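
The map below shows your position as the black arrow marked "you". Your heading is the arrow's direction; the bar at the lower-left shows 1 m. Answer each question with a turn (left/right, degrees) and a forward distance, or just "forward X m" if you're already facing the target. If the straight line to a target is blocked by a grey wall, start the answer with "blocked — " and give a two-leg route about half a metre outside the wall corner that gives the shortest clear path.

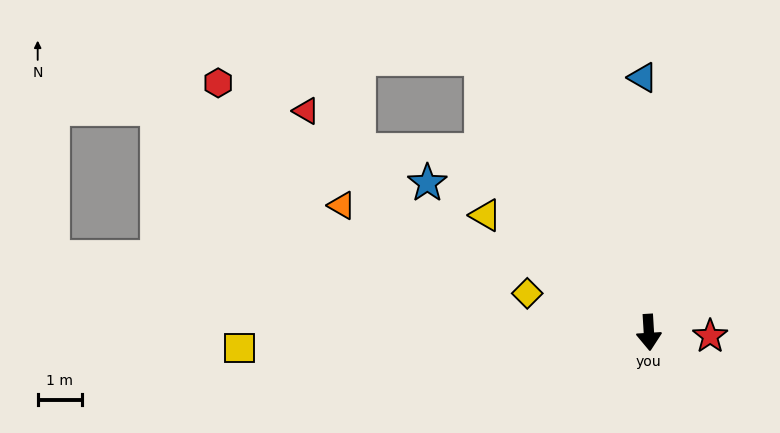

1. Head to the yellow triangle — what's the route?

turn right 129°, forward 4.6 m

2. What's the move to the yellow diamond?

turn right 111°, forward 2.9 m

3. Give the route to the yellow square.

turn right 91°, forward 9.3 m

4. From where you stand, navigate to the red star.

turn left 83°, forward 1.4 m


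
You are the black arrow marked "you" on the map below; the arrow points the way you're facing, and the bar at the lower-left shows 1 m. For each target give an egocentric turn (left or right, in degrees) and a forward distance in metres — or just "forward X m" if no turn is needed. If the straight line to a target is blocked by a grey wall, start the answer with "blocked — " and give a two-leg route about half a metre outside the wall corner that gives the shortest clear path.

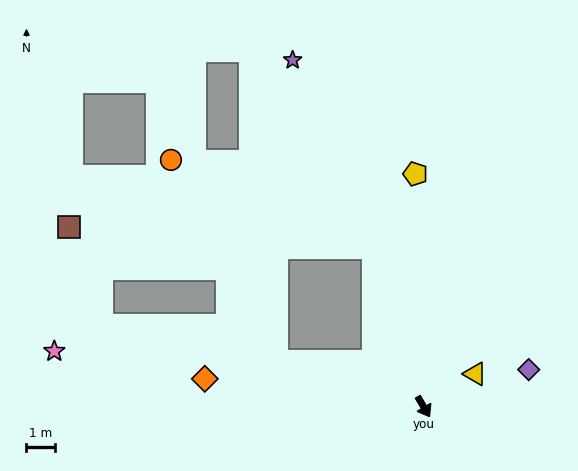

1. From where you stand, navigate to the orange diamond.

turn right 128°, forward 7.8 m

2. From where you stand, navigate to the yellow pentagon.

turn left 151°, forward 8.3 m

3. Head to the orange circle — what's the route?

blocked — turn right 137°, forward 5.5 m, then turn right 46°, forward 8.1 m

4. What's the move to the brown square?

blocked — turn right 135°, forward 11.8 m, then turn right 58°, forward 3.7 m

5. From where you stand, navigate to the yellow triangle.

turn left 92°, forward 2.2 m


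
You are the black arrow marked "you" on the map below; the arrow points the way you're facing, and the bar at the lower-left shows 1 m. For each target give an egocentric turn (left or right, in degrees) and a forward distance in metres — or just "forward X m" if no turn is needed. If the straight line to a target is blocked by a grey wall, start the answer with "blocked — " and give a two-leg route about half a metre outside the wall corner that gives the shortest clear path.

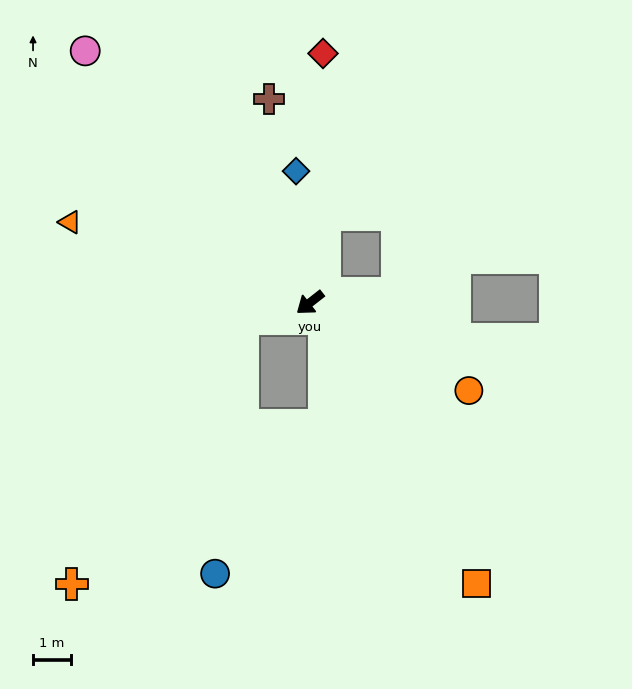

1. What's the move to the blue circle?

blocked — turn right 24°, forward 1.8 m, then turn left 70°, forward 6.8 m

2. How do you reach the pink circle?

turn right 86°, forward 9.0 m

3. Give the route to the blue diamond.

turn right 122°, forward 3.5 m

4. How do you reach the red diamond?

turn right 131°, forward 6.6 m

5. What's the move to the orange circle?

turn left 113°, forward 4.8 m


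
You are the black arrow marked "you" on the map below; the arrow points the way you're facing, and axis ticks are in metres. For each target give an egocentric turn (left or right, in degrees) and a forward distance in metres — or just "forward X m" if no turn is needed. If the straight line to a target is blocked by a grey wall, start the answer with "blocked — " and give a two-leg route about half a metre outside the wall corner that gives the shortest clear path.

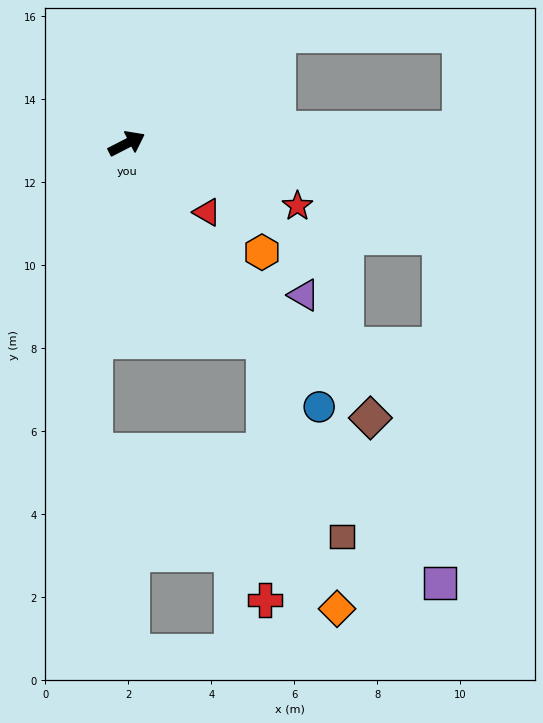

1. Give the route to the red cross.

blocked — turn right 82°, forward 5.8 m, then turn right 35°, forward 6.2 m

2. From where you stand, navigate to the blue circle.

turn right 81°, forward 7.9 m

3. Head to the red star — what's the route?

turn right 47°, forward 4.4 m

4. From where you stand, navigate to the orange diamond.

blocked — turn right 82°, forward 5.8 m, then turn right 20°, forward 6.7 m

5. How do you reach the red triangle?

turn right 68°, forward 2.5 m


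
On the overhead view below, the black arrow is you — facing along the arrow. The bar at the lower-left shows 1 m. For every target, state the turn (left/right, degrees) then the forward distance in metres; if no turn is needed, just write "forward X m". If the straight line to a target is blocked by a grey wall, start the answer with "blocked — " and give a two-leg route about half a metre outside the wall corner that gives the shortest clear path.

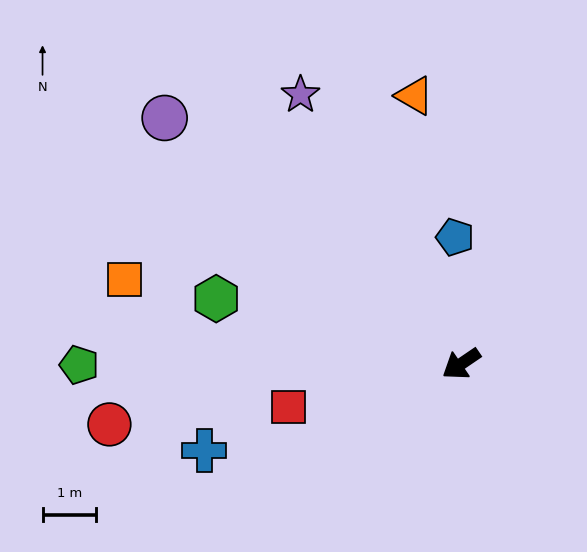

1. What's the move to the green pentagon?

turn right 34°, forward 7.1 m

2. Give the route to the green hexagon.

turn right 49°, forward 4.7 m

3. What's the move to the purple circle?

turn right 74°, forward 7.2 m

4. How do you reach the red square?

turn right 20°, forward 3.3 m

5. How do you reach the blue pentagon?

turn right 121°, forward 2.4 m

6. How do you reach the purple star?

turn right 93°, forward 5.8 m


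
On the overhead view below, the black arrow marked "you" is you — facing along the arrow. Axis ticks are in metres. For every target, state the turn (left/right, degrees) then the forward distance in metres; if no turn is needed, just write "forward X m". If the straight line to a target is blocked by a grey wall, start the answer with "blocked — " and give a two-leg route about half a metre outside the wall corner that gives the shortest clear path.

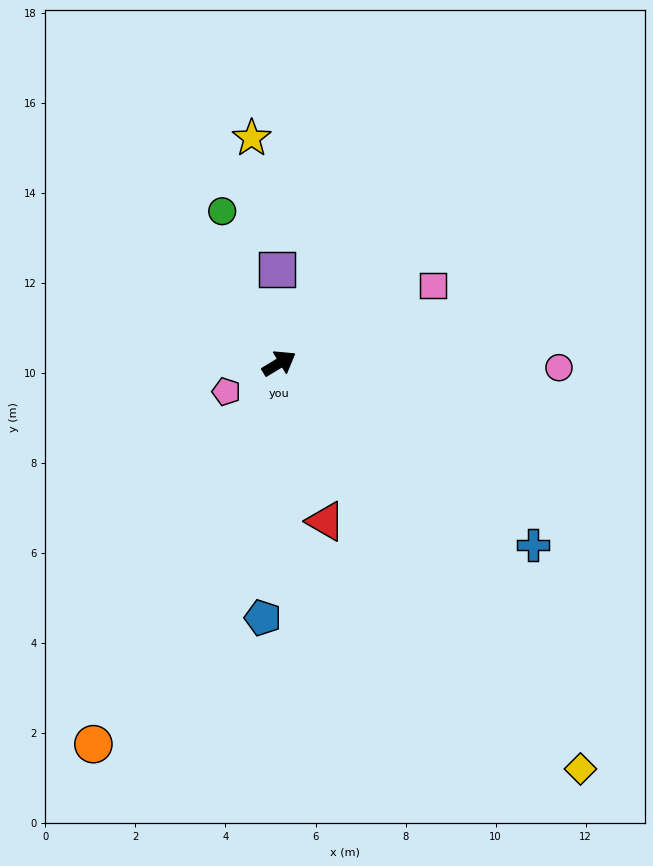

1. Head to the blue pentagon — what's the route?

turn right 125°, forward 5.7 m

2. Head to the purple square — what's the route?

turn left 60°, forward 2.1 m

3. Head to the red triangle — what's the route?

turn right 105°, forward 3.7 m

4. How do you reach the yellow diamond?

turn right 85°, forward 11.2 m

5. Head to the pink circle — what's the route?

turn right 32°, forward 6.2 m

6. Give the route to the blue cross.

turn right 67°, forward 6.9 m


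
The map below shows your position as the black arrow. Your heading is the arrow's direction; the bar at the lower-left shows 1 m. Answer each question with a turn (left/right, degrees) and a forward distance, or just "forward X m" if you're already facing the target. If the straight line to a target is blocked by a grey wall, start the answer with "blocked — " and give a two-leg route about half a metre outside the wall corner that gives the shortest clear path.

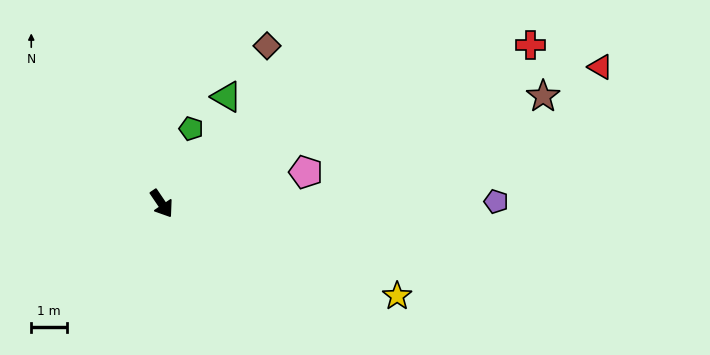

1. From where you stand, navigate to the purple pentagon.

turn left 56°, forward 9.4 m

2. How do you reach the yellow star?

turn left 34°, forward 7.1 m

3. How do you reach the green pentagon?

turn left 124°, forward 2.3 m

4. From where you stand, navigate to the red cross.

turn left 79°, forward 11.2 m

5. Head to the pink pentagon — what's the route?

turn left 68°, forward 4.1 m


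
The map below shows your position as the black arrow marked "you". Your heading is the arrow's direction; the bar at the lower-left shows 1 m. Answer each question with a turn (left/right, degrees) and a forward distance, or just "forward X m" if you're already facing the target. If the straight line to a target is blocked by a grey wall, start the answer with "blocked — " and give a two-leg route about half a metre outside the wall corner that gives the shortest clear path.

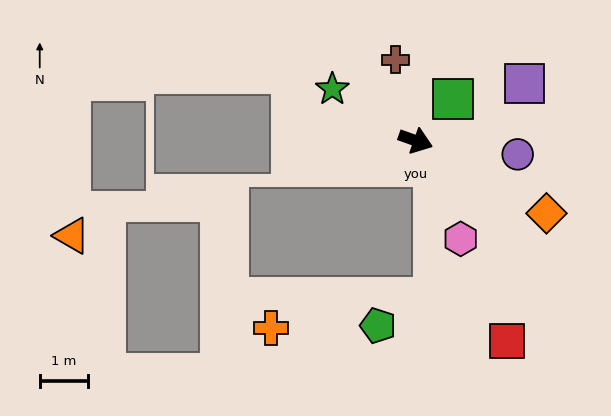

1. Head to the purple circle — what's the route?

turn left 12°, forward 2.1 m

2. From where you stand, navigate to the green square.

turn left 68°, forward 1.1 m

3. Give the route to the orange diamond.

turn right 10°, forward 3.1 m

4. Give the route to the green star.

turn left 168°, forward 2.0 m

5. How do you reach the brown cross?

turn left 123°, forward 1.7 m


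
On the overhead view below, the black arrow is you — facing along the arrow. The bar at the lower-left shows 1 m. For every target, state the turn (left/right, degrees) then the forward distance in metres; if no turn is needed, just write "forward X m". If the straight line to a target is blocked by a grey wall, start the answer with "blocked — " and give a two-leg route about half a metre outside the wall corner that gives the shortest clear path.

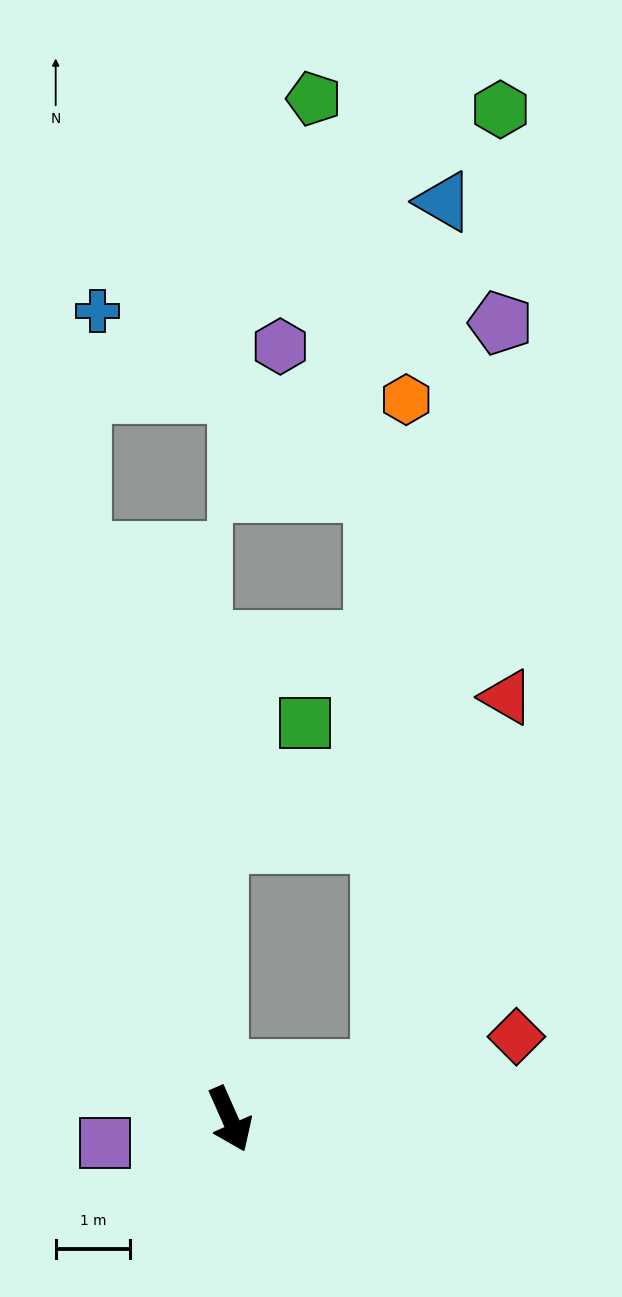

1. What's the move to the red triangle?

blocked — turn left 83°, forward 2.1 m, then turn left 55°, forward 5.3 m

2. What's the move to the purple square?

turn right 103°, forward 1.7 m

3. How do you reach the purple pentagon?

blocked — turn left 83°, forward 2.1 m, then turn left 64°, forward 10.2 m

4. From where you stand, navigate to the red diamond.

turn left 82°, forward 4.0 m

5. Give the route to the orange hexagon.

blocked — turn left 83°, forward 2.1 m, then turn left 71°, forward 9.0 m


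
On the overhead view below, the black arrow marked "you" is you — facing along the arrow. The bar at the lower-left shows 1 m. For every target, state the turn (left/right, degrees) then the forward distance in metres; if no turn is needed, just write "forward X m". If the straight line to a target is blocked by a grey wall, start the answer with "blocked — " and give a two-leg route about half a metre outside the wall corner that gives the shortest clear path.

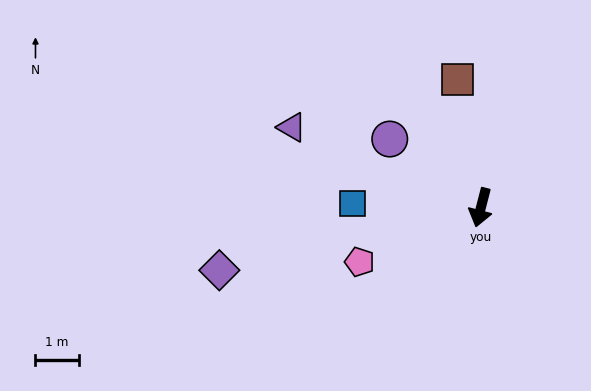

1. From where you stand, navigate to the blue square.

turn right 77°, forward 3.0 m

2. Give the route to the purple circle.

turn right 112°, forward 2.7 m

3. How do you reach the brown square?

turn right 155°, forward 3.0 m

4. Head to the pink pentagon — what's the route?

turn right 51°, forward 3.1 m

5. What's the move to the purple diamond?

turn right 62°, forward 6.3 m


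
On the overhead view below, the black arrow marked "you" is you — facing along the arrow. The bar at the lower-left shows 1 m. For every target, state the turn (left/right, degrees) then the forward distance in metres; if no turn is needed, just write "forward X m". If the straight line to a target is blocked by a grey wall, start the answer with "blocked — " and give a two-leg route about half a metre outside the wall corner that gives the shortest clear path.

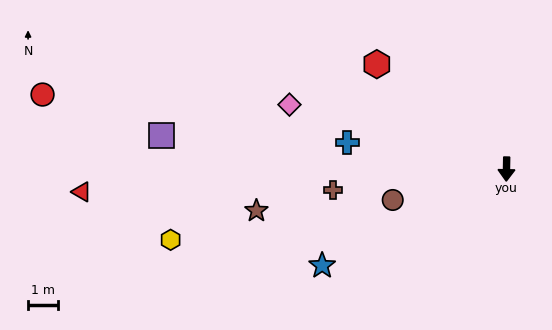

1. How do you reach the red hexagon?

turn right 128°, forward 5.5 m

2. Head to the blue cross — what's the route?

turn right 98°, forward 5.4 m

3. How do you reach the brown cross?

turn right 82°, forward 5.8 m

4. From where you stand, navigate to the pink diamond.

turn right 105°, forward 7.5 m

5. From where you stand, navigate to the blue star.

turn right 61°, forward 6.9 m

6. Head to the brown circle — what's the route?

turn right 74°, forward 3.9 m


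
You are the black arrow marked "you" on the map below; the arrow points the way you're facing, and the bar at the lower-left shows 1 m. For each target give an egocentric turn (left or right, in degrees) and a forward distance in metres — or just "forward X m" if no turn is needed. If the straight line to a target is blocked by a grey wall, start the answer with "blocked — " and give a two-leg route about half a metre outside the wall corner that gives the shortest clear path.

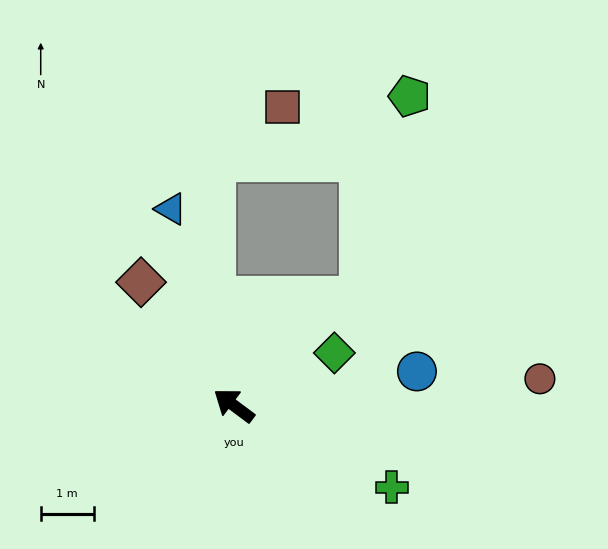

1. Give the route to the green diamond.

turn right 116°, forward 2.1 m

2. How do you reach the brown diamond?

turn right 16°, forward 2.9 m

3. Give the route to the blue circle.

turn right 133°, forward 3.5 m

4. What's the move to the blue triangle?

turn right 36°, forward 3.9 m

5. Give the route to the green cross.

turn right 171°, forward 3.4 m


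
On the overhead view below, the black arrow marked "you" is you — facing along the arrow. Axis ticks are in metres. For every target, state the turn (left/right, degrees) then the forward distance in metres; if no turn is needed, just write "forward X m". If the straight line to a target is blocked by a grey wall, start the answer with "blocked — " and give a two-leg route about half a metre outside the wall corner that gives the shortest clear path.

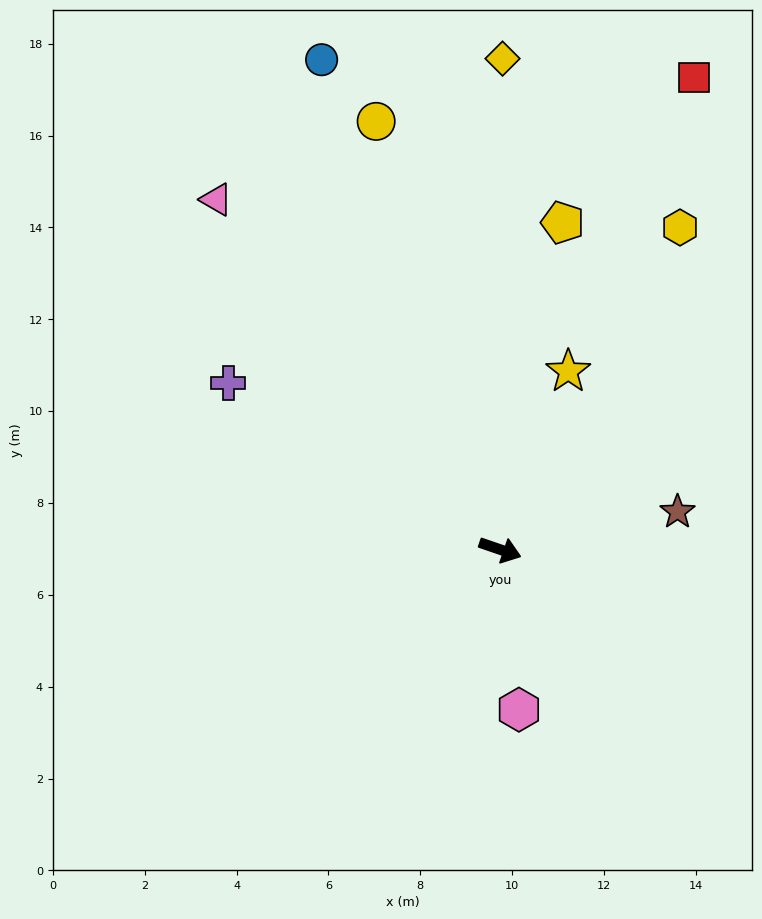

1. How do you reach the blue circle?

turn left 129°, forward 11.4 m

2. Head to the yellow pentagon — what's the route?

turn left 98°, forward 7.2 m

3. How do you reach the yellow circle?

turn left 125°, forward 9.7 m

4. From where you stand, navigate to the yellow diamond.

turn left 109°, forward 10.7 m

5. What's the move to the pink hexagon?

turn right 64°, forward 3.5 m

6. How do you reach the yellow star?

turn left 88°, forward 4.2 m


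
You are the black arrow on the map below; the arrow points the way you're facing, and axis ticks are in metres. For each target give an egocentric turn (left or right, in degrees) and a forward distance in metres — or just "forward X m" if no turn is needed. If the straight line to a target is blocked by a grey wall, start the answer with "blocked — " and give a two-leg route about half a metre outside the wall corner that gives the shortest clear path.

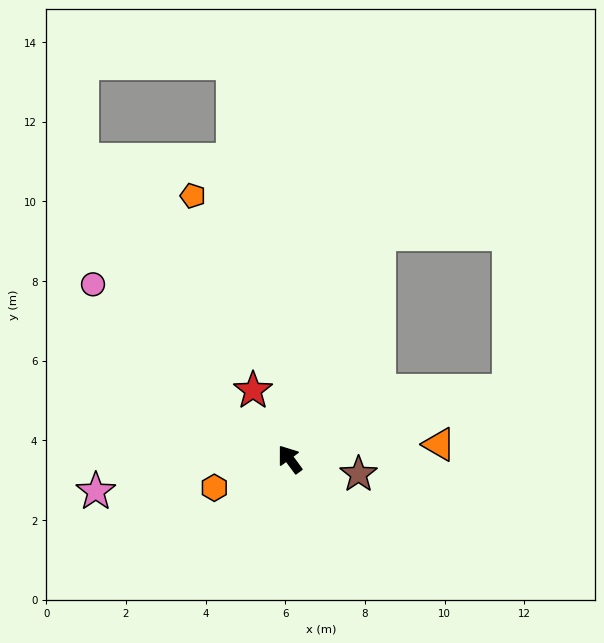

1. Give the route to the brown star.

turn right 139°, forward 1.8 m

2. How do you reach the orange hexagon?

turn left 74°, forward 2.0 m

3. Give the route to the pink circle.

turn left 12°, forward 6.6 m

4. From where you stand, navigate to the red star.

turn right 8°, forward 2.0 m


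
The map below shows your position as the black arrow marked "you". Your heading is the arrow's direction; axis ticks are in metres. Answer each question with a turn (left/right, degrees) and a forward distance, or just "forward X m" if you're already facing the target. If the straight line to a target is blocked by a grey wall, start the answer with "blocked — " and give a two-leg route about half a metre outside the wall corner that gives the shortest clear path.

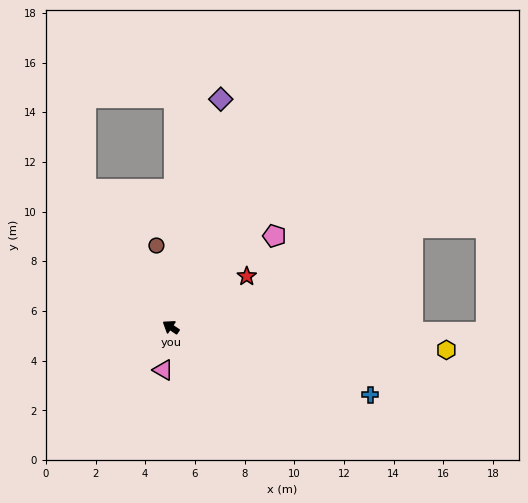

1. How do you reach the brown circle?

turn right 46°, forward 3.3 m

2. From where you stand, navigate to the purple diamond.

turn right 69°, forward 9.4 m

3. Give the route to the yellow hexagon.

turn right 151°, forward 11.1 m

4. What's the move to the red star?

turn right 112°, forward 3.7 m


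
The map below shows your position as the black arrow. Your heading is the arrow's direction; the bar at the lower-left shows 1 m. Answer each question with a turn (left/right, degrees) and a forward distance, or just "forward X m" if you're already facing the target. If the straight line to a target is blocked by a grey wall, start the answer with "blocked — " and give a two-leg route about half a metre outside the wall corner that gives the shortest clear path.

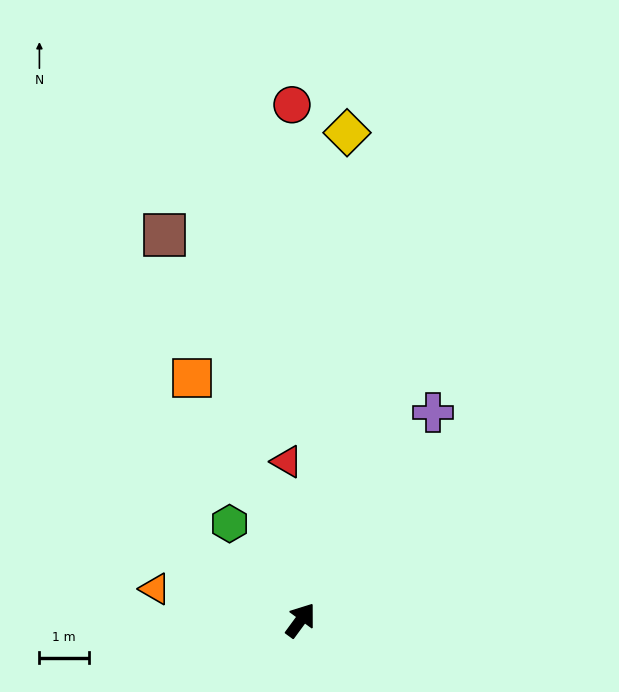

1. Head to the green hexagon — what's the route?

turn left 73°, forward 2.4 m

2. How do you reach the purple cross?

turn left 4°, forward 5.0 m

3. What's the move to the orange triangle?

turn left 114°, forward 3.0 m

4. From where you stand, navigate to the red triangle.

turn left 41°, forward 3.2 m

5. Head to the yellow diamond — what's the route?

turn left 31°, forward 9.9 m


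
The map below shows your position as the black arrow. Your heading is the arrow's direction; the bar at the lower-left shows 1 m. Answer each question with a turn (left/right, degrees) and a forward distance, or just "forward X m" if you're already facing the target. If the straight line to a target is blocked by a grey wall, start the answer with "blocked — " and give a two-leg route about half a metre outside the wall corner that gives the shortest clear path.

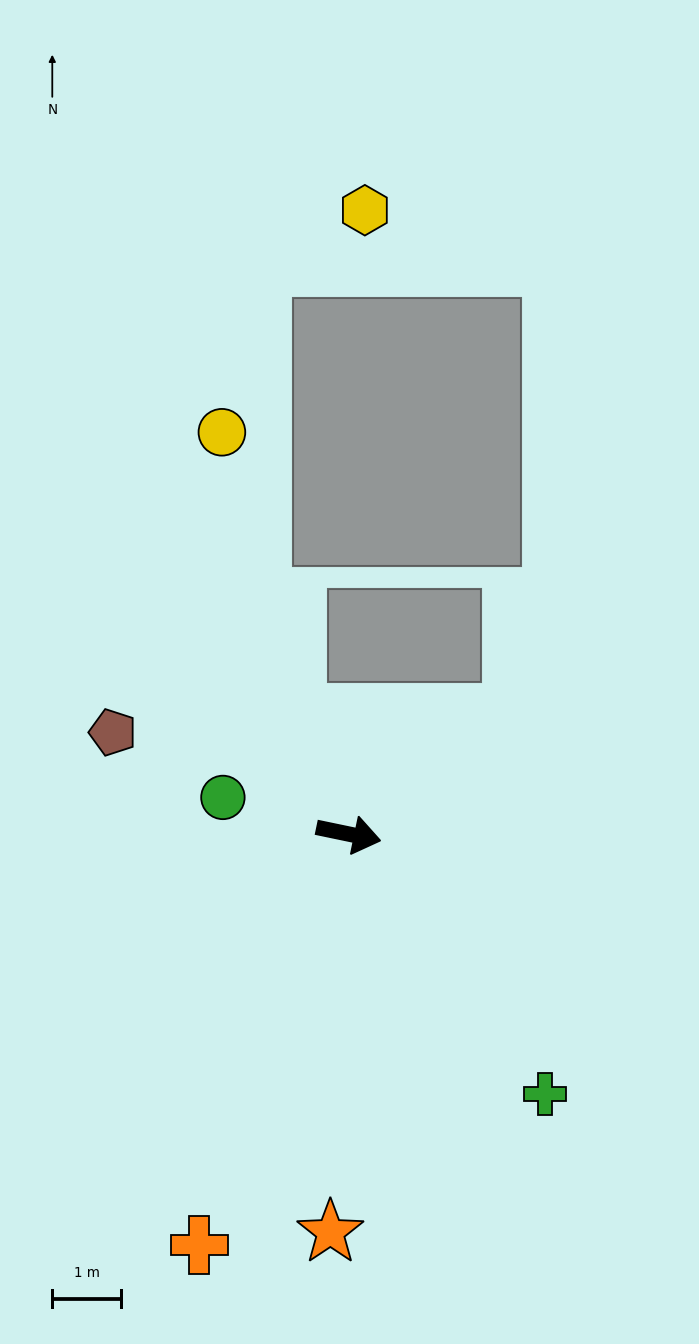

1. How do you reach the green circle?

turn left 176°, forward 1.9 m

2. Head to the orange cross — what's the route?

turn right 98°, forward 6.3 m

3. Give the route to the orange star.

turn right 81°, forward 5.8 m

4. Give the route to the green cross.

turn right 41°, forward 4.7 m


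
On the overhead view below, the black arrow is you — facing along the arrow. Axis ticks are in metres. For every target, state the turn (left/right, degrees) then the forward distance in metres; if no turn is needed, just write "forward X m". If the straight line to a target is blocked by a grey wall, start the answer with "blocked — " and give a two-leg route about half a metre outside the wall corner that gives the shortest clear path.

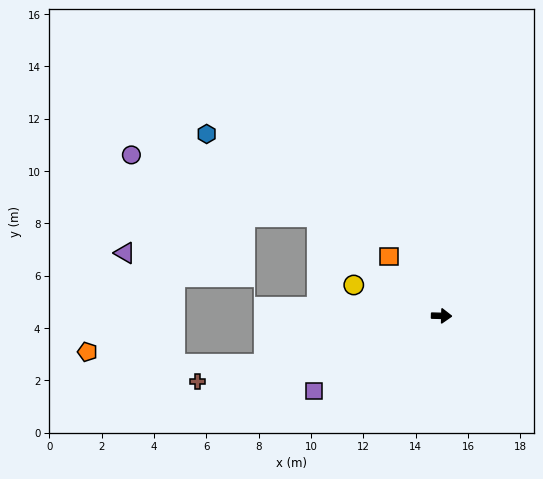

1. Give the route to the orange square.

turn left 133°, forward 3.0 m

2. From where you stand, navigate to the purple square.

turn right 148°, forward 5.7 m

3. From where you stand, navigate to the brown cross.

turn right 163°, forward 9.7 m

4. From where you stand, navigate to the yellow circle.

turn left 162°, forward 3.6 m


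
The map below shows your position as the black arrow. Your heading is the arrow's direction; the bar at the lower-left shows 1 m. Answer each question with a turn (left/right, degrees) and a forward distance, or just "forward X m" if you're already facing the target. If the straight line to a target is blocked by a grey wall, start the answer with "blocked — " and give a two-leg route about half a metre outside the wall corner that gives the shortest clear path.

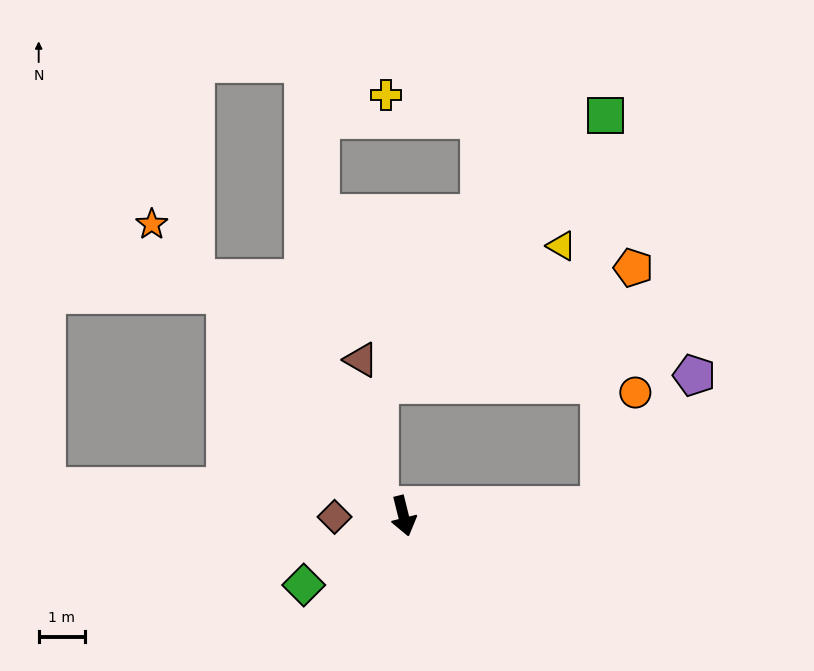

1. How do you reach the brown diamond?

turn right 103°, forward 1.5 m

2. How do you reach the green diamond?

turn right 69°, forward 2.6 m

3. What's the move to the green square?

blocked — turn left 79°, forward 4.3 m, then turn left 86°, forward 8.5 m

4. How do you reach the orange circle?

blocked — turn left 79°, forward 4.3 m, then turn left 70°, forward 2.6 m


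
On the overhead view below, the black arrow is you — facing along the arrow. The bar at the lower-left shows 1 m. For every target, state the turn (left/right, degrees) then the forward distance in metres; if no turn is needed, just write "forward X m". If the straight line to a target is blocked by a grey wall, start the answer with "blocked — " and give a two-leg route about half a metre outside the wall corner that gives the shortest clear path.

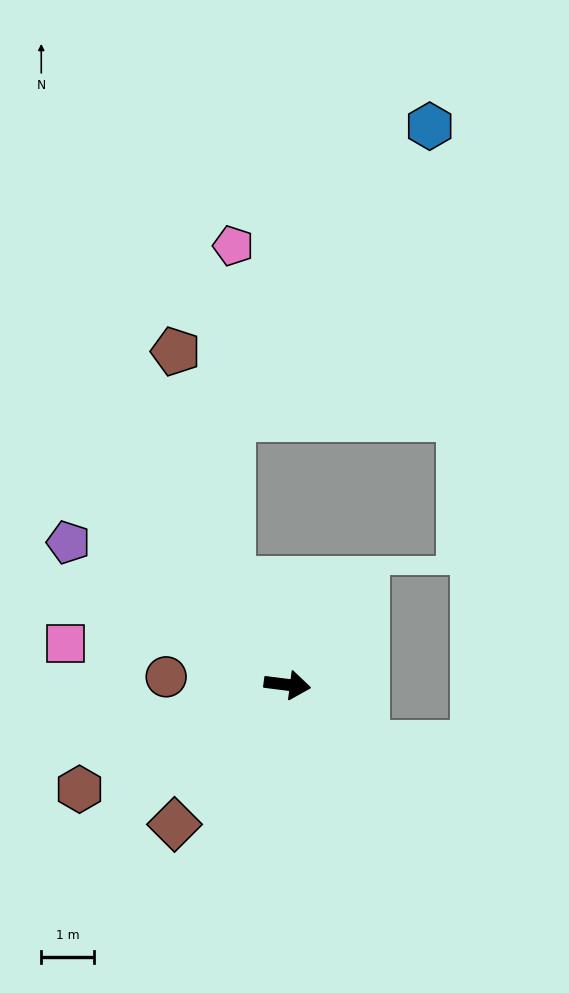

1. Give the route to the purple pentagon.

turn left 154°, forward 5.0 m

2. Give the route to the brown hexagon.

turn right 146°, forward 4.4 m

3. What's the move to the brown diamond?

turn right 122°, forward 3.4 m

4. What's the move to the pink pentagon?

blocked — turn left 124°, forward 2.3 m, then turn right 27°, forward 6.3 m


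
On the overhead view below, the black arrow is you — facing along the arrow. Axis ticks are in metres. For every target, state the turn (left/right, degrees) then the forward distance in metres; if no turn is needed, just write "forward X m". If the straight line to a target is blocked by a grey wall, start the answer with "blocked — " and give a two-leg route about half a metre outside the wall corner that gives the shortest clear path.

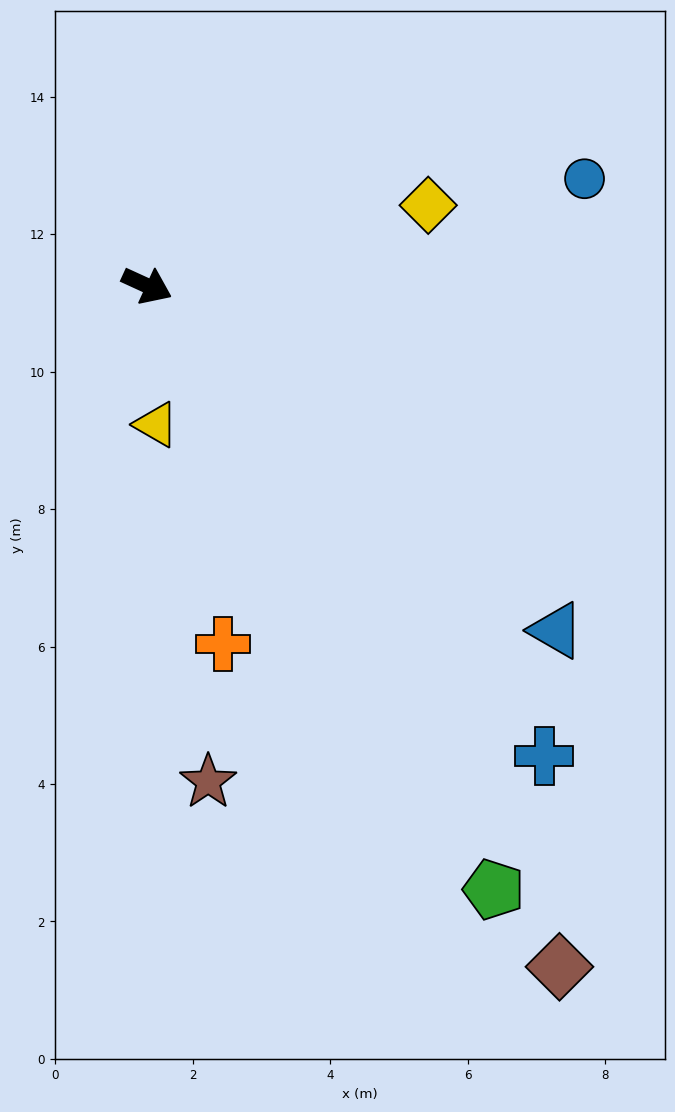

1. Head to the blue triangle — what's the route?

turn right 16°, forward 7.8 m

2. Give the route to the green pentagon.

turn right 36°, forward 10.1 m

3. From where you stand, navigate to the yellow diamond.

turn left 41°, forward 4.3 m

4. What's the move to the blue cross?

turn right 25°, forward 9.0 m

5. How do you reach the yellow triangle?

turn right 62°, forward 2.0 m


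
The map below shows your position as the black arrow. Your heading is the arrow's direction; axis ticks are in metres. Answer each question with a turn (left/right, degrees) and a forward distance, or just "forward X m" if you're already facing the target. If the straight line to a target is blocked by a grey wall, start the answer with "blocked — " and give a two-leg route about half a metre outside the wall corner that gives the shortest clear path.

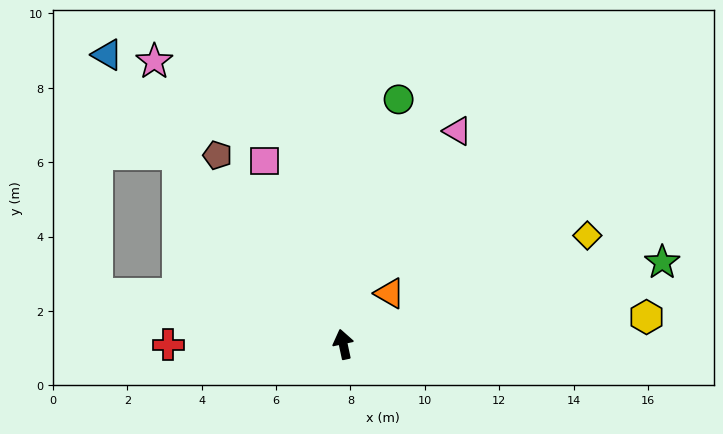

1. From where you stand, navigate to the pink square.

turn left 11°, forward 5.4 m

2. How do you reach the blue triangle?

turn left 27°, forward 10.0 m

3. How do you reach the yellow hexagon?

turn right 97°, forward 8.2 m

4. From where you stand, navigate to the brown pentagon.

turn left 22°, forward 6.1 m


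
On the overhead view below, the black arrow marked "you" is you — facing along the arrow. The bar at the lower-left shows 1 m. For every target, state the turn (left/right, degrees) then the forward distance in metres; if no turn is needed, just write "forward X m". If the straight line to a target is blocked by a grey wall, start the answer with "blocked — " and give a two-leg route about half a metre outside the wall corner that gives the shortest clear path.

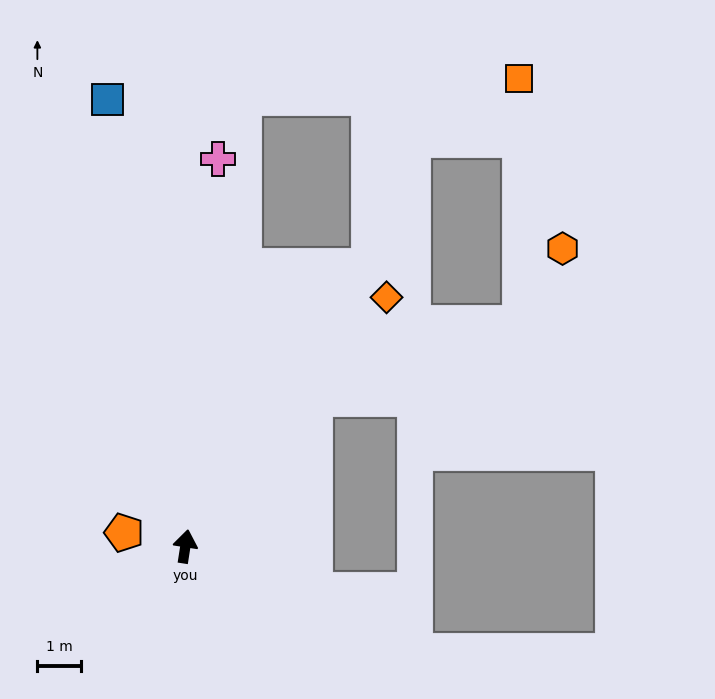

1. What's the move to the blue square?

turn left 19°, forward 10.4 m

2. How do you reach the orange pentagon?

turn left 86°, forward 1.4 m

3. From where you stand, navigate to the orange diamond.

turn right 30°, forward 7.3 m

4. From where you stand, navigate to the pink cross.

turn left 4°, forward 8.9 m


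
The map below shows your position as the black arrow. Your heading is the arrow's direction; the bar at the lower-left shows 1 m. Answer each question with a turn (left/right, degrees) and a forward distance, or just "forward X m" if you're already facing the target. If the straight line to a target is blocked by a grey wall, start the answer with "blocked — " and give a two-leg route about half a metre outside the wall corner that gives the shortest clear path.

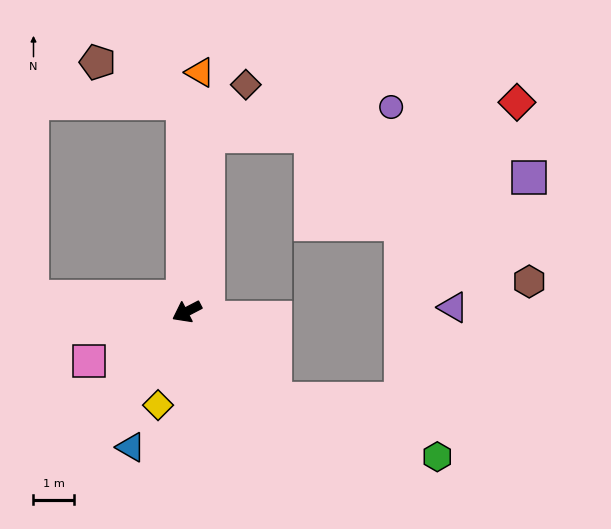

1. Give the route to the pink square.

forward 2.7 m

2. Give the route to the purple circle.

blocked — turn right 124°, forward 4.4 m, then turn right 75°, forward 4.6 m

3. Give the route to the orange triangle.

turn right 121°, forward 5.9 m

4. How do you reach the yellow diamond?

turn left 45°, forward 2.4 m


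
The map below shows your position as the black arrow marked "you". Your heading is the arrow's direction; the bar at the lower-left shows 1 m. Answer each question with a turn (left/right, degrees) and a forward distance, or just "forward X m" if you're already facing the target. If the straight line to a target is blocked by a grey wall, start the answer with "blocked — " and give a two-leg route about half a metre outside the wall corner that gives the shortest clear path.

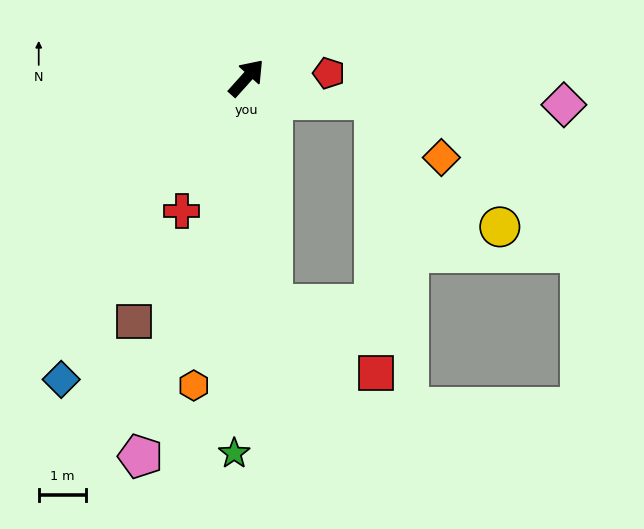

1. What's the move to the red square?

blocked — turn right 131°, forward 4.8 m, then turn left 49°, forward 2.6 m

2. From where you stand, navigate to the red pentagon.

turn right 45°, forward 1.7 m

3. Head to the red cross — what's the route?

turn right 164°, forward 3.1 m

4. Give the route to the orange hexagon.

turn right 148°, forward 6.6 m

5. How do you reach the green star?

turn right 140°, forward 7.9 m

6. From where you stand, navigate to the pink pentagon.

turn right 154°, forward 8.3 m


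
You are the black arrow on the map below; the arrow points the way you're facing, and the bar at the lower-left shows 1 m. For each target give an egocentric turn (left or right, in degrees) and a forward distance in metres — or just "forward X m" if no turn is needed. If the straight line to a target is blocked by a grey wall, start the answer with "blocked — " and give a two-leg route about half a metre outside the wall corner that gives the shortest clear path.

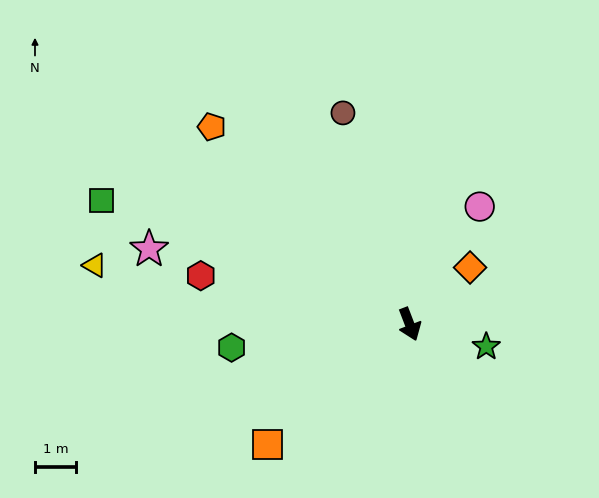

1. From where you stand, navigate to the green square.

turn right 133°, forward 8.1 m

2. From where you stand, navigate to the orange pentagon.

turn right 156°, forward 6.9 m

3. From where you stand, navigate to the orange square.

turn right 71°, forward 4.6 m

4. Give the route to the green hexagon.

turn right 104°, forward 4.4 m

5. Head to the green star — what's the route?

turn left 53°, forward 2.0 m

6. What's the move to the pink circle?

turn left 128°, forward 3.4 m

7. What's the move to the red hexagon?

turn right 124°, forward 5.3 m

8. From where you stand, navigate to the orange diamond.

turn left 112°, forward 2.0 m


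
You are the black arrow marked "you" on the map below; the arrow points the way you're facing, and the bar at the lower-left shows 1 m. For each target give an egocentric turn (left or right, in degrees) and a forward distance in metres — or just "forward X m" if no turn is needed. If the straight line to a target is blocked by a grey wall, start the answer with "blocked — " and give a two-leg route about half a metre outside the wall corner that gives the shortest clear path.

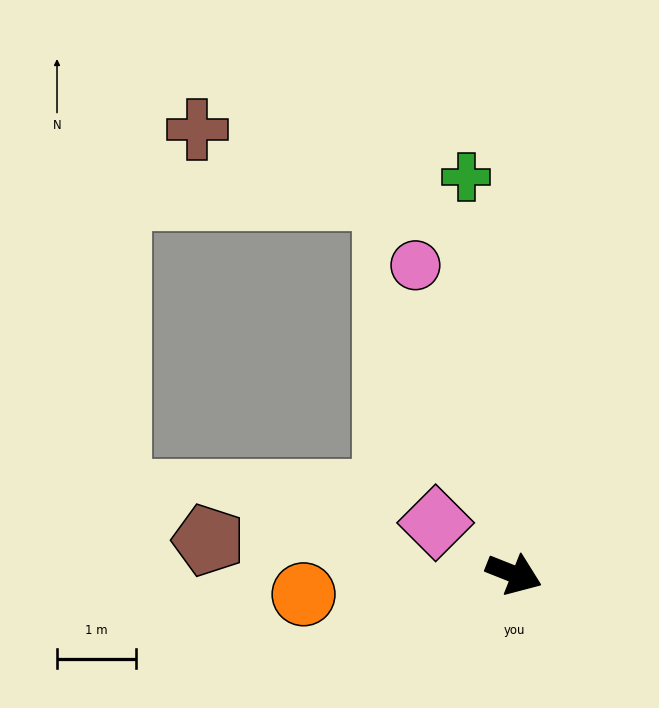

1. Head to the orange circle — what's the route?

turn right 153°, forward 2.7 m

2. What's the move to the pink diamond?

turn left 168°, forward 1.2 m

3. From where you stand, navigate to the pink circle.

turn left 129°, forward 4.1 m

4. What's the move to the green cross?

turn left 119°, forward 5.0 m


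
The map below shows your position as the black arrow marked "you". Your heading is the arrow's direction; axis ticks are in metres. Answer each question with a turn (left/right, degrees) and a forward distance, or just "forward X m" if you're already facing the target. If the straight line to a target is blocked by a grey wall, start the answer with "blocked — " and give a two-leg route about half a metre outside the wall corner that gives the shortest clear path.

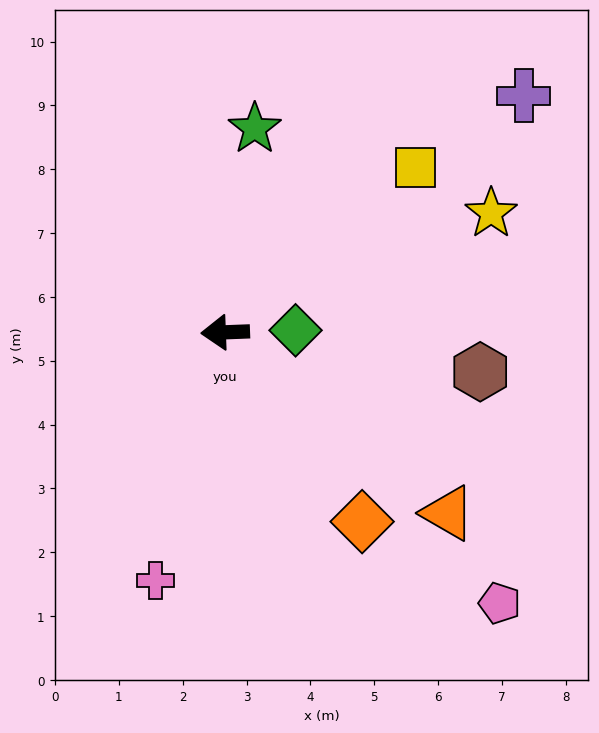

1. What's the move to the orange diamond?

turn left 124°, forward 3.7 m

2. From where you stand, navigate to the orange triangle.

turn left 139°, forward 4.5 m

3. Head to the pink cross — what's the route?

turn left 72°, forward 4.0 m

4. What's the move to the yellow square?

turn right 141°, forward 3.9 m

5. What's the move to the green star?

turn right 100°, forward 3.2 m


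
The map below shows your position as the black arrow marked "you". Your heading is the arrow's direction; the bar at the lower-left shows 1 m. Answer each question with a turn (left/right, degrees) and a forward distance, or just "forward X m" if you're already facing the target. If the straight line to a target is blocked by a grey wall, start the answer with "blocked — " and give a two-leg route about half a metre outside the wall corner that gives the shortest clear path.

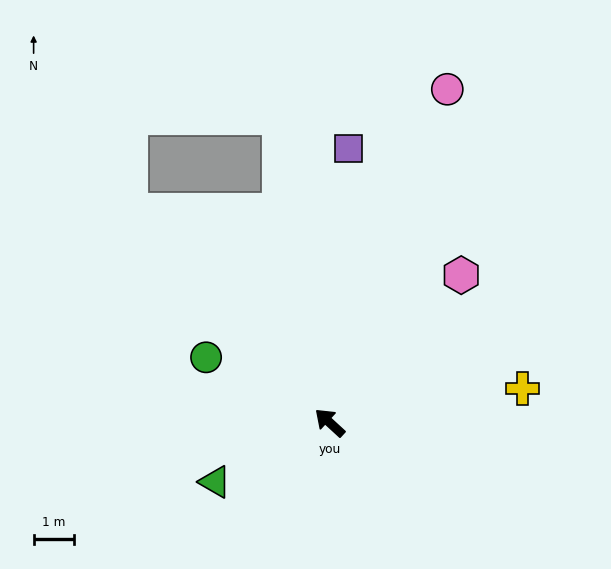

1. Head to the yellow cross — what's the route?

turn right 127°, forward 4.9 m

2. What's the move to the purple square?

turn right 51°, forward 6.9 m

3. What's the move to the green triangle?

turn left 70°, forward 3.2 m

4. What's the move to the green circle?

turn left 15°, forward 3.5 m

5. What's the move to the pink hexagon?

turn right 89°, forward 5.0 m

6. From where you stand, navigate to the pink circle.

turn right 67°, forward 8.9 m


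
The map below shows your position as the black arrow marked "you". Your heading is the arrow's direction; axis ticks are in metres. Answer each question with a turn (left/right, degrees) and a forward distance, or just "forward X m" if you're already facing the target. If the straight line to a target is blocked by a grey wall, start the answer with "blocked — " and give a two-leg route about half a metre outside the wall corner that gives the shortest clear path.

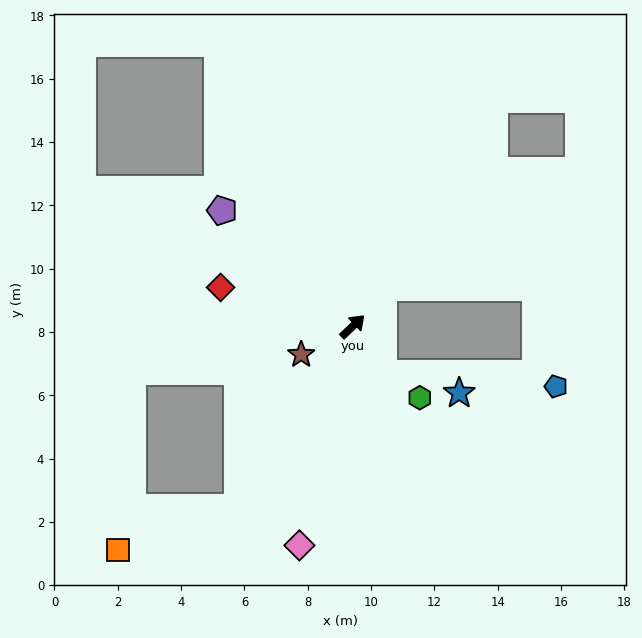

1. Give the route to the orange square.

blocked — turn right 166°, forward 6.8 m, then turn right 38°, forward 4.0 m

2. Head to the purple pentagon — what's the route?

turn left 95°, forward 5.5 m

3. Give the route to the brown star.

turn left 165°, forward 1.9 m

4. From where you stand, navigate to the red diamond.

turn left 120°, forward 4.3 m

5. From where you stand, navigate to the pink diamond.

turn right 147°, forward 7.1 m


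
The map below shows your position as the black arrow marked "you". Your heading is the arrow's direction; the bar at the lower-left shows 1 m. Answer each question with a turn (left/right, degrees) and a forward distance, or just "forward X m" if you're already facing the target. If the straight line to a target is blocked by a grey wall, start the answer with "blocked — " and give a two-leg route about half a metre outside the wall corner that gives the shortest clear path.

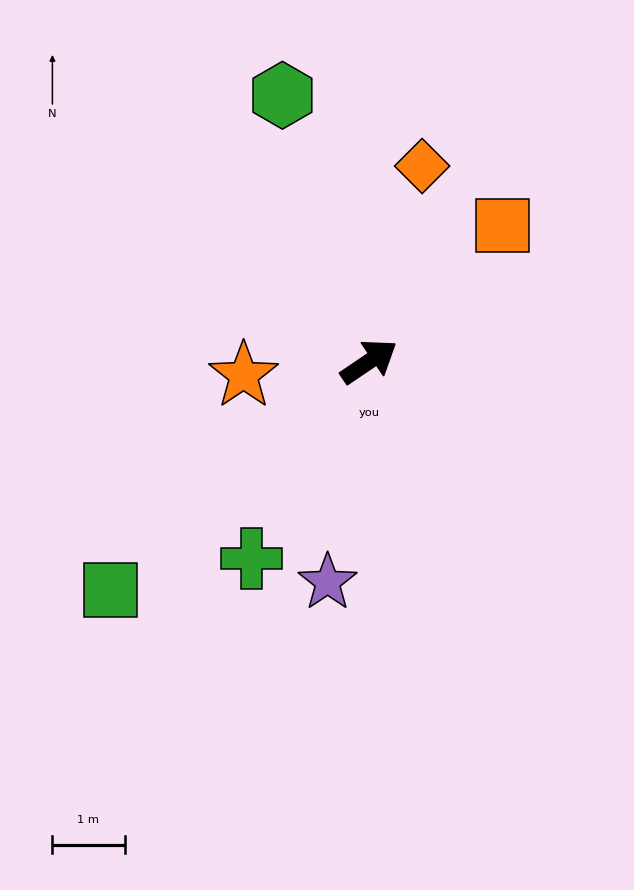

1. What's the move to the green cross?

turn right 155°, forward 3.2 m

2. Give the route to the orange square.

turn left 11°, forward 2.6 m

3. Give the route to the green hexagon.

turn left 74°, forward 3.9 m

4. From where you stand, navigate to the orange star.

turn left 152°, forward 1.8 m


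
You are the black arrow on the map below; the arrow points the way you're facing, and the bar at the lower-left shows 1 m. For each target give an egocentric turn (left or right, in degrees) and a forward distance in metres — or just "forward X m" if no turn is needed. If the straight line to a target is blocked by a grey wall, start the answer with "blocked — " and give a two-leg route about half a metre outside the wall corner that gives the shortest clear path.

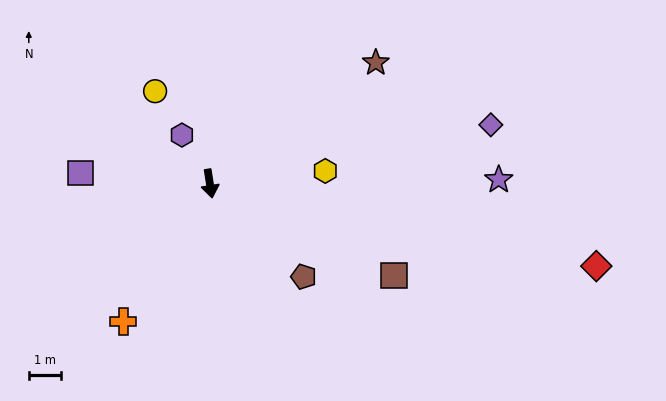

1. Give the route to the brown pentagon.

turn left 36°, forward 4.1 m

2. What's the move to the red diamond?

turn left 69°, forward 12.1 m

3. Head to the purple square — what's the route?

turn right 104°, forward 4.0 m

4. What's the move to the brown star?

turn left 117°, forward 6.3 m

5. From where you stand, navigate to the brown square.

turn left 54°, forward 6.3 m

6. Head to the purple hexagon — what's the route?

turn right 159°, forward 1.7 m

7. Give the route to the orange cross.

turn right 41°, forward 5.0 m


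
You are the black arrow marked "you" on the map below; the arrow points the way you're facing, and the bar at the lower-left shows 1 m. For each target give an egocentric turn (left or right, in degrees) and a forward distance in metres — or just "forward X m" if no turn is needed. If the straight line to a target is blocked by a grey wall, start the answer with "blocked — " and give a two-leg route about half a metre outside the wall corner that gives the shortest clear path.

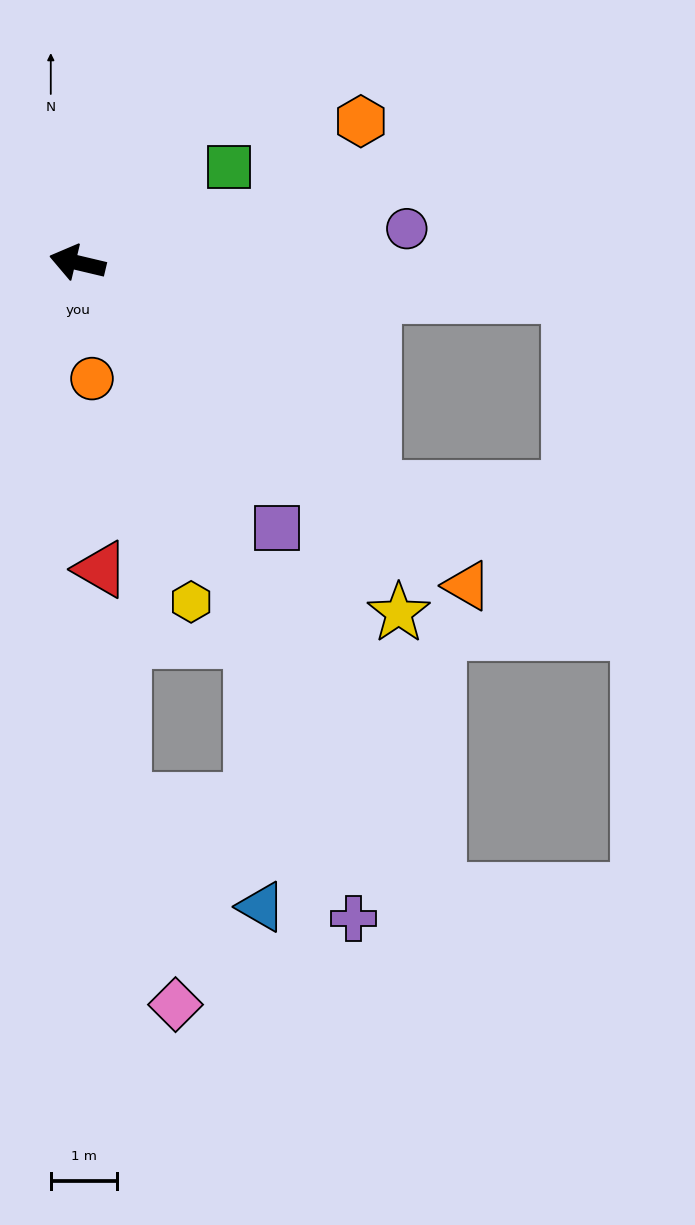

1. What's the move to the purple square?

turn left 140°, forward 5.0 m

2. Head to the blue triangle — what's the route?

blocked — turn left 128°, forward 6.2 m, then turn right 23°, forward 4.0 m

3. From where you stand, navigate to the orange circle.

turn left 110°, forward 1.8 m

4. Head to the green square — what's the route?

turn right 134°, forward 2.7 m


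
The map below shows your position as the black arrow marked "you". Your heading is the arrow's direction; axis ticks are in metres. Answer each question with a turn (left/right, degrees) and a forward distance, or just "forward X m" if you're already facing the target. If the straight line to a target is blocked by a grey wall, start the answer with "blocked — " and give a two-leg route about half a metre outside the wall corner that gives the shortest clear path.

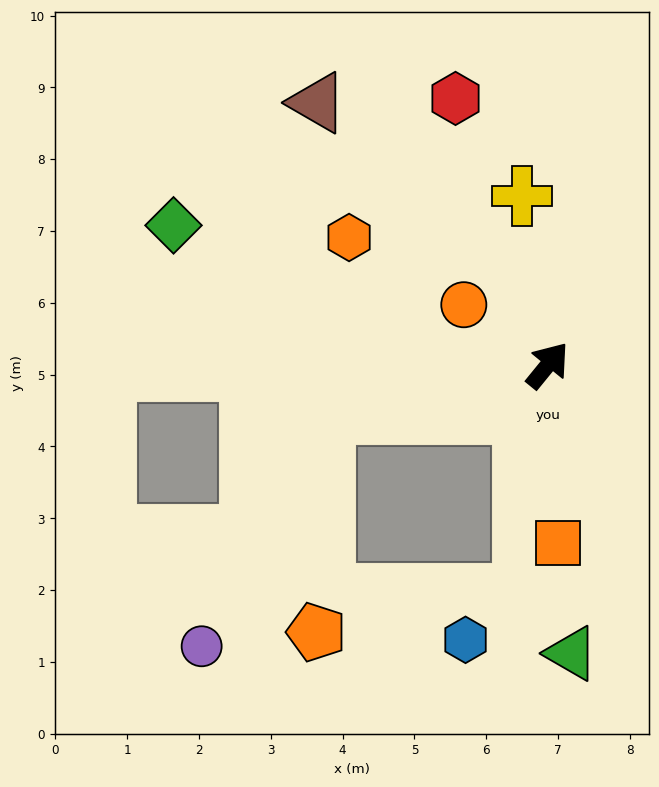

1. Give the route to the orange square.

turn right 137°, forward 2.5 m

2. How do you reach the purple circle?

blocked — turn left 141°, forward 3.2 m, then turn left 50°, forward 3.7 m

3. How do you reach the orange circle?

turn left 93°, forward 1.4 m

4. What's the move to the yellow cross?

turn left 48°, forward 2.4 m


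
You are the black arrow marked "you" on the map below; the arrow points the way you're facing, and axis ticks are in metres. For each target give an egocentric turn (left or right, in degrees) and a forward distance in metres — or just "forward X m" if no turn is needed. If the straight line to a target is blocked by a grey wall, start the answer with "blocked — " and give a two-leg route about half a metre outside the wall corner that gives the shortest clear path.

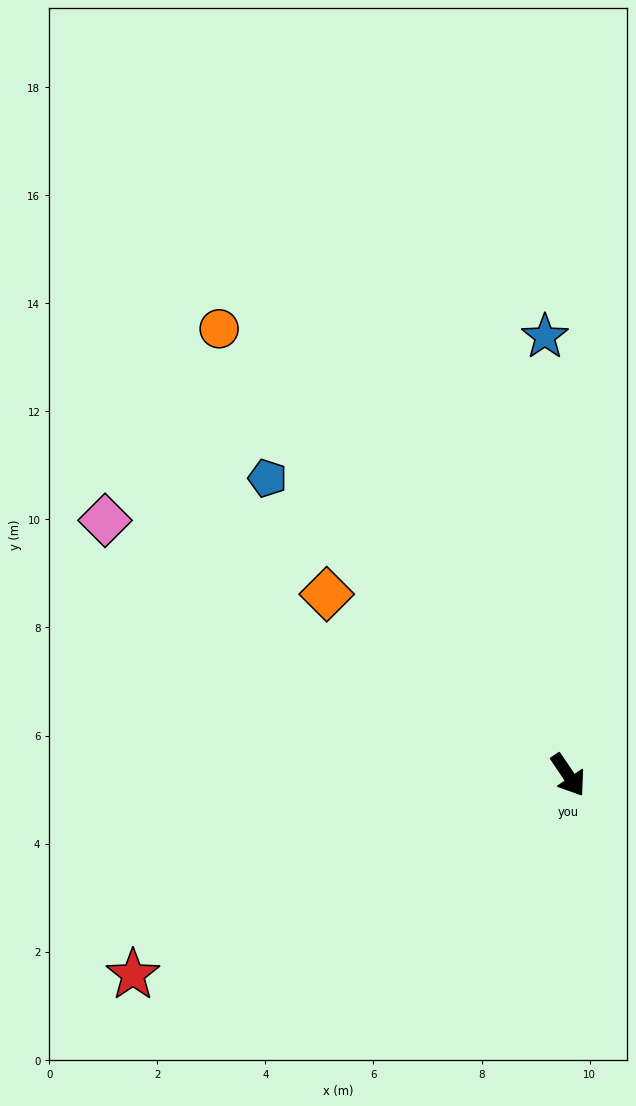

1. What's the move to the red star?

turn right 99°, forward 8.9 m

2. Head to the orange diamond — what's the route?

turn right 161°, forward 5.6 m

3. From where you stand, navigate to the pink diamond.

turn right 153°, forward 9.8 m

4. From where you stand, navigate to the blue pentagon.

turn right 169°, forward 7.8 m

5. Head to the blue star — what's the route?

turn left 149°, forward 8.1 m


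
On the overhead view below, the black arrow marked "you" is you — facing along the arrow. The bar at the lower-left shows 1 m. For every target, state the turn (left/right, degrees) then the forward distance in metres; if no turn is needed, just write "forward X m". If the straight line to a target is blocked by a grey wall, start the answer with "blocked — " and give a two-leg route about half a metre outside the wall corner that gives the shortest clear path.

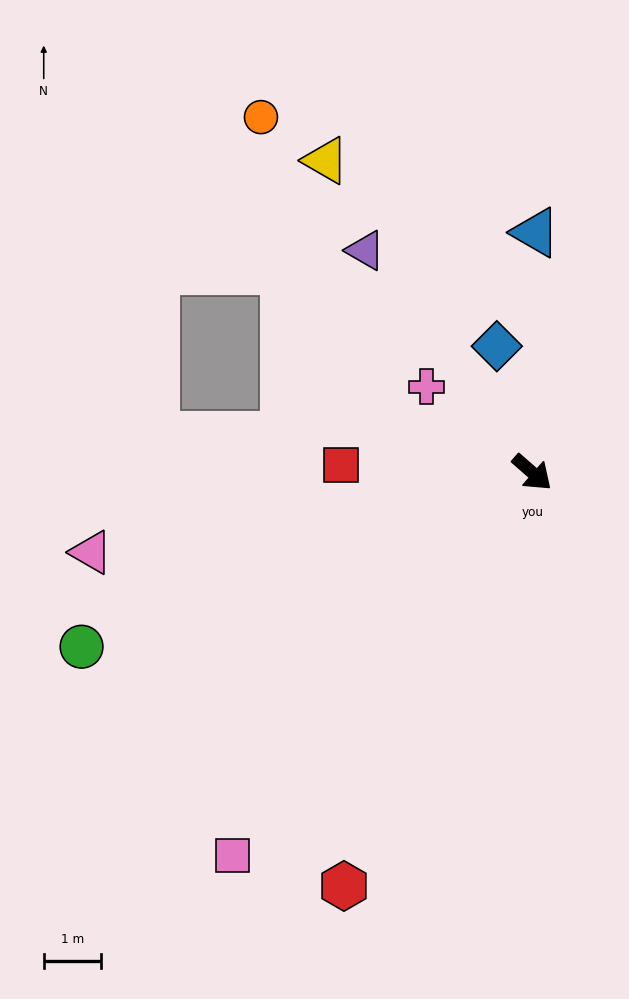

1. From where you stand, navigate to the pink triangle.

turn right 128°, forward 7.9 m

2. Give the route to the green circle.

turn right 118°, forward 8.5 m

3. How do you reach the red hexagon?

turn right 73°, forward 8.0 m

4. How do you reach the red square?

turn right 141°, forward 3.4 m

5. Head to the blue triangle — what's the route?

turn left 130°, forward 4.2 m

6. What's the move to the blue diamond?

turn left 147°, forward 2.3 m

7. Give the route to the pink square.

turn right 87°, forward 8.6 m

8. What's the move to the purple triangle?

turn left 168°, forward 4.9 m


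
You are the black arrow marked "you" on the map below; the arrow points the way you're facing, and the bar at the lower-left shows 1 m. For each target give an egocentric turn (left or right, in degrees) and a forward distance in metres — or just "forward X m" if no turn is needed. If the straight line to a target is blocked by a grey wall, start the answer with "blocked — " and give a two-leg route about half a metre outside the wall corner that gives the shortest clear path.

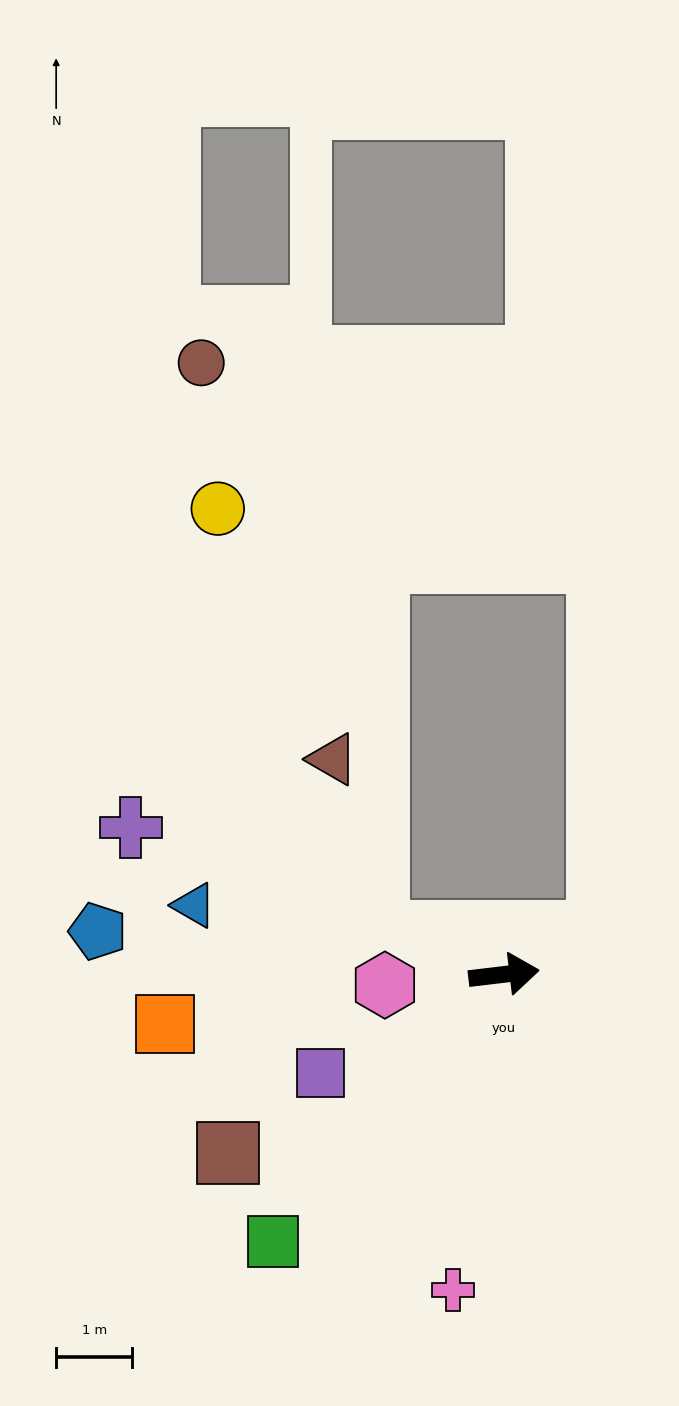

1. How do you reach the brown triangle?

blocked — turn left 155°, forward 1.8 m, then turn right 58°, forward 2.4 m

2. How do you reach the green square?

turn right 138°, forward 4.6 m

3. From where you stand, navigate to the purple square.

turn right 159°, forward 2.7 m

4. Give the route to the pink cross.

turn right 106°, forward 4.2 m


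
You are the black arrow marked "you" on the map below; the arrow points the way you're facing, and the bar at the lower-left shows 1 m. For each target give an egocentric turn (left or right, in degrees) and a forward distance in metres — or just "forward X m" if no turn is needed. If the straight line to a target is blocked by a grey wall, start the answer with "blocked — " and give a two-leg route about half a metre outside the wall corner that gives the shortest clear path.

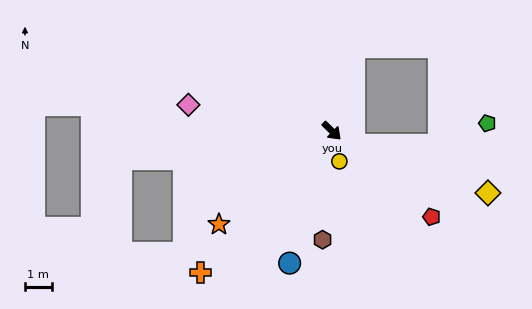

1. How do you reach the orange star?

turn right 96°, forward 5.5 m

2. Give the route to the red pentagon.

turn left 4°, forward 5.0 m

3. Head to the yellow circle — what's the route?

turn right 32°, forward 1.2 m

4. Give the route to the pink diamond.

turn right 146°, forward 5.5 m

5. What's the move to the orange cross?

turn right 89°, forward 7.3 m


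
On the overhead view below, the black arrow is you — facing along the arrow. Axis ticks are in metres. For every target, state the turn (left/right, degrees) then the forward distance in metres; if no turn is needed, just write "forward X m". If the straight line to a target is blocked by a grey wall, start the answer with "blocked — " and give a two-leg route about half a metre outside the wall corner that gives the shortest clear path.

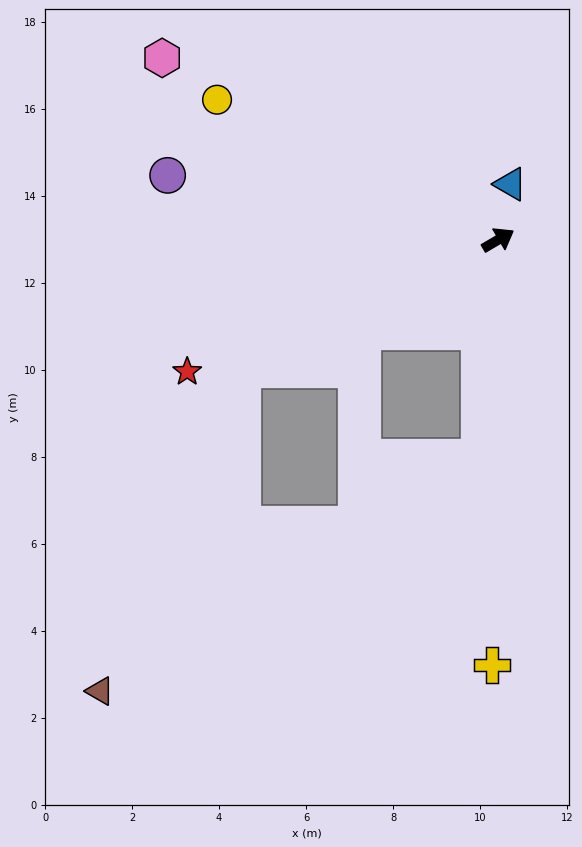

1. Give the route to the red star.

turn left 173°, forward 7.8 m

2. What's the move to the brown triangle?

blocked — turn right 125°, forward 5.0 m, then turn right 54°, forward 10.2 m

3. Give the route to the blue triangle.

turn left 47°, forward 1.3 m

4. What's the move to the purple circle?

turn left 139°, forward 7.7 m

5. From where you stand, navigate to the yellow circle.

turn left 123°, forward 7.2 m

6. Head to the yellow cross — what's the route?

turn right 121°, forward 9.8 m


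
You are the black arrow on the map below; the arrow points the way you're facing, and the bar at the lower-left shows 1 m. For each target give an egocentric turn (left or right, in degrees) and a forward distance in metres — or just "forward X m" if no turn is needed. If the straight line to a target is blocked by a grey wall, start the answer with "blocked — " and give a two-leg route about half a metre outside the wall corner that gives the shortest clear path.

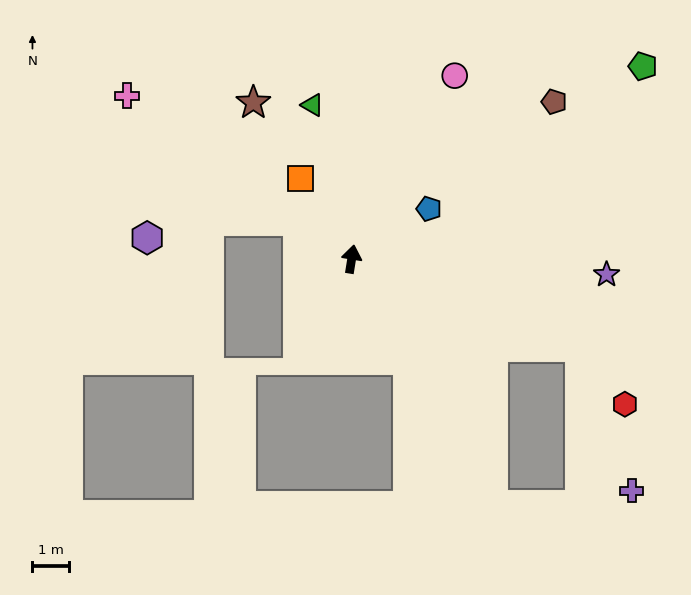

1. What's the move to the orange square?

turn left 41°, forward 2.6 m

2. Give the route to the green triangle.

turn left 23°, forward 4.4 m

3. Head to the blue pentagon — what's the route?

turn right 48°, forward 2.5 m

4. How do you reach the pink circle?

turn right 20°, forward 5.8 m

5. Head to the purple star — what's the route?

turn right 84°, forward 7.0 m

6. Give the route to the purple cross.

blocked — turn right 102°, forward 6.7 m, then turn right 49°, forward 4.2 m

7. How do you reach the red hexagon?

blocked — turn right 102°, forward 6.7 m, then turn right 31°, forward 2.0 m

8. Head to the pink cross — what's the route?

turn left 63°, forward 7.6 m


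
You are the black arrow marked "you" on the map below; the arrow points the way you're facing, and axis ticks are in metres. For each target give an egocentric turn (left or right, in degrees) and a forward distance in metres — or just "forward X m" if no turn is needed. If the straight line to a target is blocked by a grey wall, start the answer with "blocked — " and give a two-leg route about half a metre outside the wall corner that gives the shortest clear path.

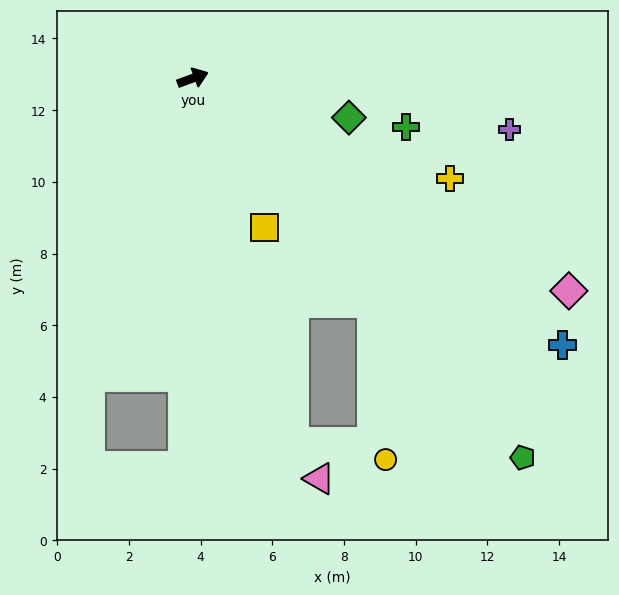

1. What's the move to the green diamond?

turn right 34°, forward 4.5 m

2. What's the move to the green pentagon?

turn right 69°, forward 14.0 m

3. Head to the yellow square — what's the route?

turn right 84°, forward 4.6 m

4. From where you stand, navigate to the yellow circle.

blocked — turn right 72°, forward 8.0 m, then turn right 33°, forward 4.4 m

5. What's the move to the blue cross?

turn right 56°, forward 12.7 m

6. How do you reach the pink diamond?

turn right 50°, forward 12.1 m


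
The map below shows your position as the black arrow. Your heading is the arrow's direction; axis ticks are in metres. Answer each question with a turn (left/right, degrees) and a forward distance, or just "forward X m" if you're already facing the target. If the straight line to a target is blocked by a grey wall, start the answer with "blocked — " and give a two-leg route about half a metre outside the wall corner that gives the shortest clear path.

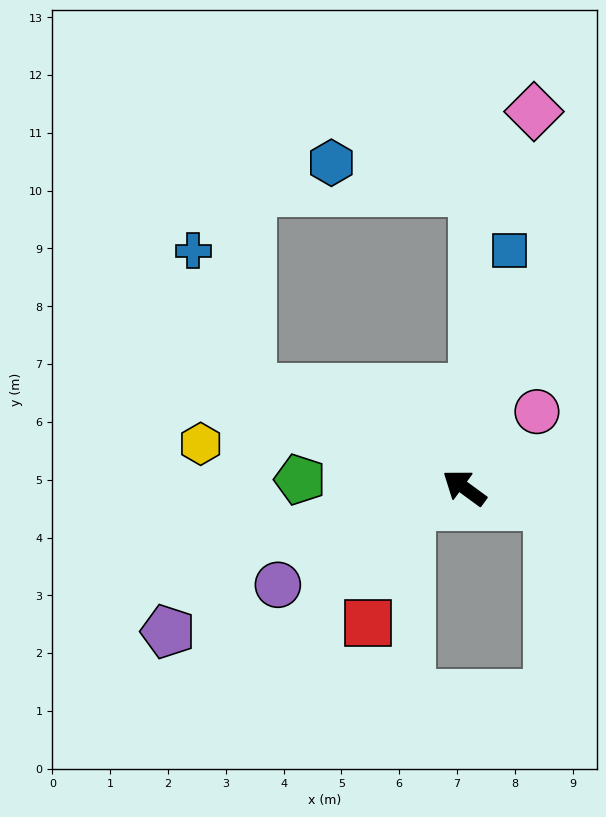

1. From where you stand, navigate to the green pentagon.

turn left 33°, forward 2.8 m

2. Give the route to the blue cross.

blocked — turn left 11°, forward 4.1 m, then turn right 42°, forward 2.6 m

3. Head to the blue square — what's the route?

turn right 65°, forward 4.2 m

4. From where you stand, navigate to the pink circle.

turn right 97°, forward 1.8 m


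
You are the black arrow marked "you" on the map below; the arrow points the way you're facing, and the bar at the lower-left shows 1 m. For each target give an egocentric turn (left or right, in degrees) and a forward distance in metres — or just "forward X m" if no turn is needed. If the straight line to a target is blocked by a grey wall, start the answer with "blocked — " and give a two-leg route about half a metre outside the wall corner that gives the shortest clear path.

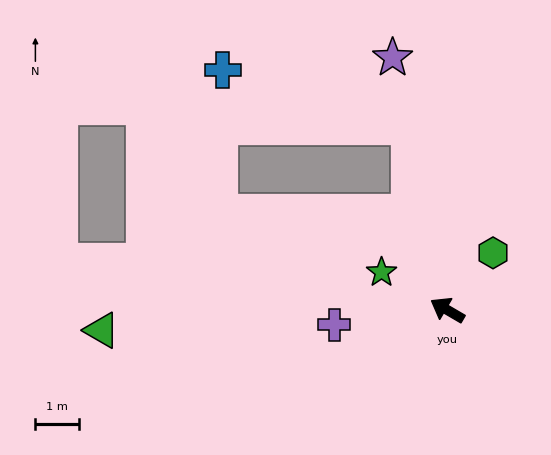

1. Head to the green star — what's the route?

forward 1.7 m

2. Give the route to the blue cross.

blocked — turn right 48°, forward 4.3 m, then turn left 62°, forward 4.5 m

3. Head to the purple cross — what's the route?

turn left 38°, forward 2.6 m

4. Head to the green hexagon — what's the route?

turn right 98°, forward 1.7 m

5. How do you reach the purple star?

turn right 47°, forward 5.9 m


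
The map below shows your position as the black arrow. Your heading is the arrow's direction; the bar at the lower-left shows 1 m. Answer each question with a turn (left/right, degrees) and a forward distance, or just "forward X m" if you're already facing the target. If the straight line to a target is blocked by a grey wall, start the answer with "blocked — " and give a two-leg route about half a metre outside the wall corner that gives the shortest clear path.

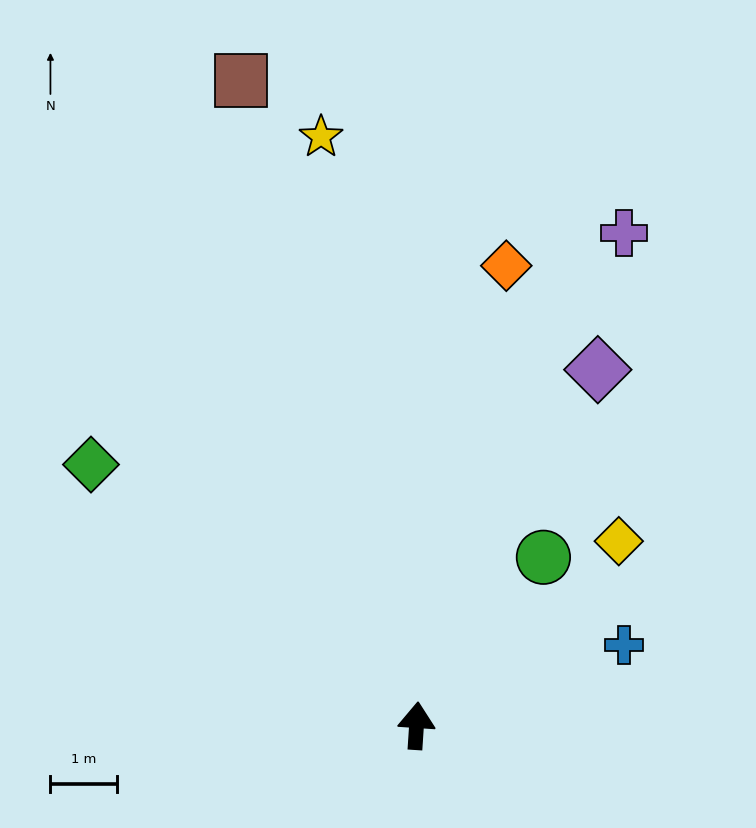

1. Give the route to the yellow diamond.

turn right 44°, forward 4.1 m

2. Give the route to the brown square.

turn left 19°, forward 10.0 m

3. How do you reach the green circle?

turn right 33°, forward 3.2 m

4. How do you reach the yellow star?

turn left 13°, forward 8.9 m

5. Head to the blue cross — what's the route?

turn right 65°, forward 3.3 m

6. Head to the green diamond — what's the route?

turn left 55°, forward 6.3 m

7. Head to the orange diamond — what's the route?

turn right 7°, forward 7.0 m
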